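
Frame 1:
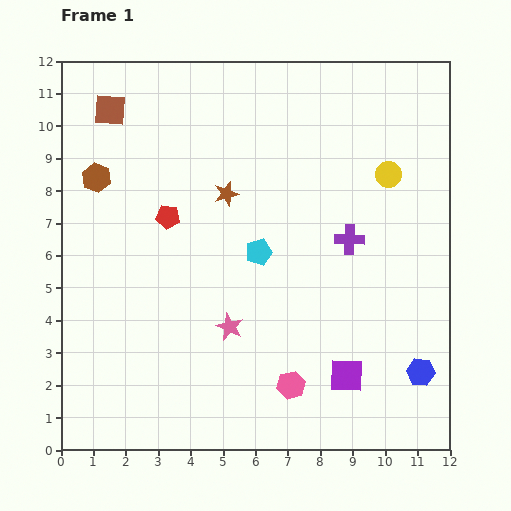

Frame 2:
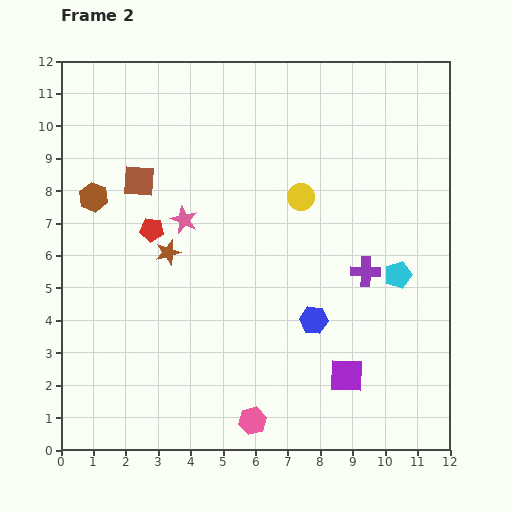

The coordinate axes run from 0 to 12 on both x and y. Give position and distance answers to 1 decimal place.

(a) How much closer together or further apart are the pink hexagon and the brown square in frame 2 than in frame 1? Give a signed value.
-2.0

Distance in frame 1: 10.2. Distance in frame 2: 8.2.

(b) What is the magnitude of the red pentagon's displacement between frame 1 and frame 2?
0.6

The red pentagon moved from (3.3, 7.2) to (2.8, 6.8), a distance of √(0.5² + 0.4²) ≈ 0.6.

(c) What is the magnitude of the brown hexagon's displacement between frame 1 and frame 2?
0.6

The brown hexagon moved from (1.1, 8.4) to (1.0, 7.8), a distance of √(0.1² + 0.6²) ≈ 0.6.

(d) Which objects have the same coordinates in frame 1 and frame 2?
the purple square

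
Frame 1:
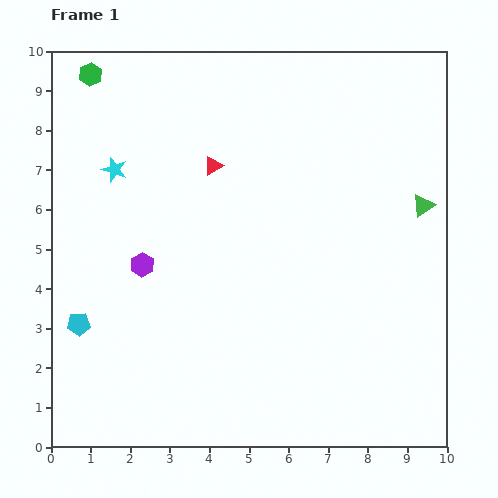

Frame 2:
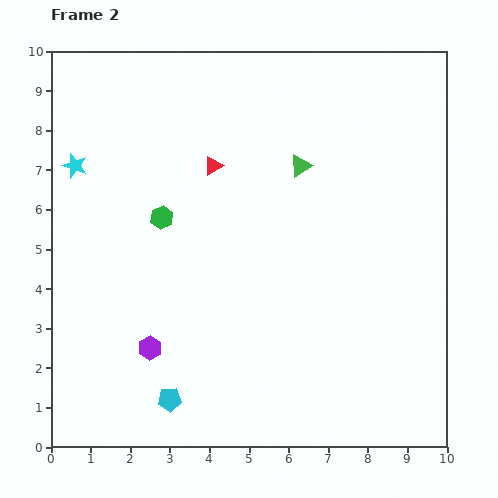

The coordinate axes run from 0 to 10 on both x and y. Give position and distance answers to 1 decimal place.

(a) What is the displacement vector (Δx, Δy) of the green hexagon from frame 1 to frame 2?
(1.8, -3.6)

The green hexagon was at (1.0, 9.4) in frame 1 and (2.8, 5.8) in frame 2.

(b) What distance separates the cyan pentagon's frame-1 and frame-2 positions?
3.0

The cyan pentagon moved from (0.7, 3.1) to (3.0, 1.2), a distance of √(2.3² + 1.9²) ≈ 3.0.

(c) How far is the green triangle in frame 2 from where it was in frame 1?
3.3

The green triangle moved from (9.4, 6.1) to (6.3, 7.1), a distance of √(3.1² + 1.0²) ≈ 3.3.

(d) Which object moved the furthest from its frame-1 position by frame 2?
the green hexagon

(moved 4.0; next 3.3)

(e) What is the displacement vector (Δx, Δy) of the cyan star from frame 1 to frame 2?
(-1.0, 0.1)

The cyan star was at (1.6, 7.0) in frame 1 and (0.6, 7.1) in frame 2.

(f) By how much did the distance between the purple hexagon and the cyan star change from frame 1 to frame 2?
+2.5

Distance in frame 1: 2.5. Distance in frame 2: 5.0.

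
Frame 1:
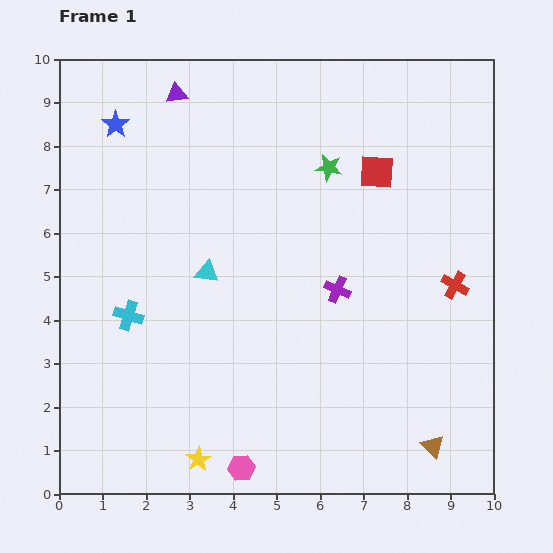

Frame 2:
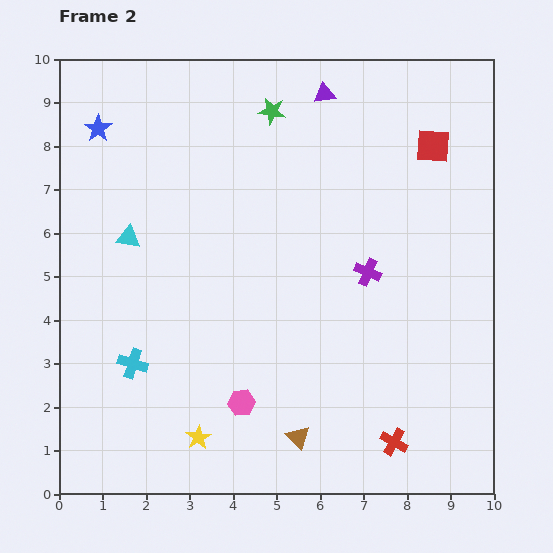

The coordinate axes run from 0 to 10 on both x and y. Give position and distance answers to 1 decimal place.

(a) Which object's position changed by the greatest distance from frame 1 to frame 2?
the red cross

(moved 3.9; next 3.4)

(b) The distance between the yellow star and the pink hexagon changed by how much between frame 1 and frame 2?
+0.3

Distance in frame 1: 1.0. Distance in frame 2: 1.3.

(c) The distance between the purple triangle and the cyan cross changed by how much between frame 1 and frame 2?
+2.4

Distance in frame 1: 5.2. Distance in frame 2: 7.6.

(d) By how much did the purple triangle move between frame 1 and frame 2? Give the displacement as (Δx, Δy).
(3.4, 0.0)

The purple triangle was at (2.7, 9.2) in frame 1 and (6.1, 9.2) in frame 2.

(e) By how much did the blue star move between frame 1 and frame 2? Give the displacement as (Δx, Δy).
(-0.4, -0.1)

The blue star was at (1.3, 8.5) in frame 1 and (0.9, 8.4) in frame 2.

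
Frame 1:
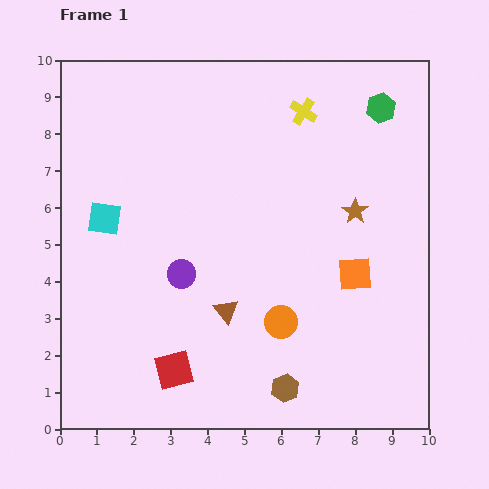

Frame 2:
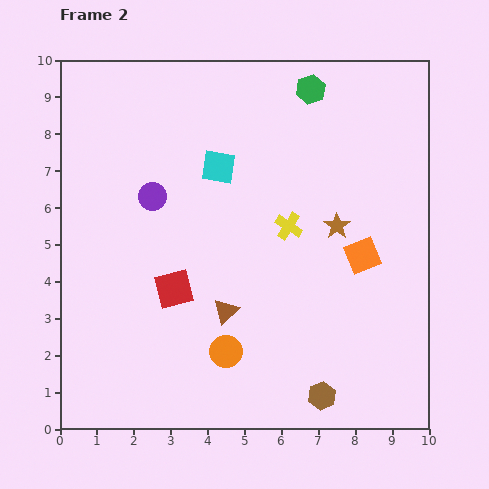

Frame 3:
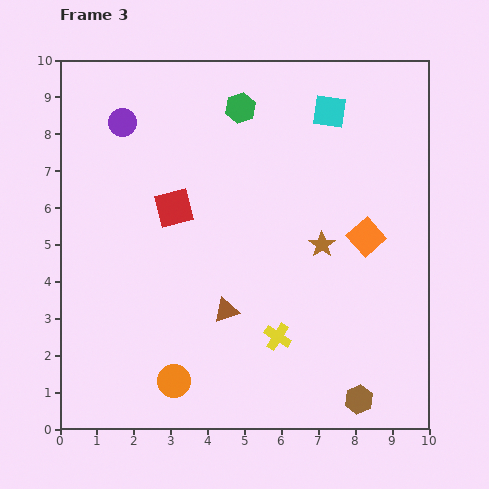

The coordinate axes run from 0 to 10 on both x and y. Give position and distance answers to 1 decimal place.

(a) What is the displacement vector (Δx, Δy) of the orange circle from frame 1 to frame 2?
(-1.5, -0.8)

The orange circle was at (6.0, 2.9) in frame 1 and (4.5, 2.1) in frame 2.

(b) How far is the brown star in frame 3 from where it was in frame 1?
1.3

The brown star moved from (8.0, 5.9) to (7.1, 5.0), a distance of √(0.9² + 0.9²) ≈ 1.3.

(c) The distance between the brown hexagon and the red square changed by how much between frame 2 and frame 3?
+2.3

Distance in frame 2: 4.9. Distance in frame 3: 7.2.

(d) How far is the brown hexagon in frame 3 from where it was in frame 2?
1.0

The brown hexagon moved from (7.1, 0.9) to (8.1, 0.8), a distance of √(1.0² + 0.1²) ≈ 1.0.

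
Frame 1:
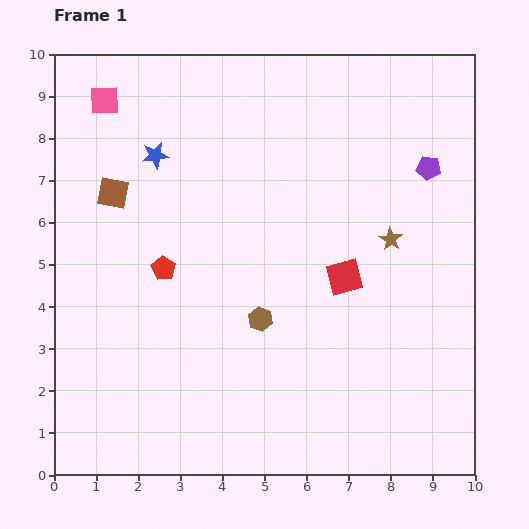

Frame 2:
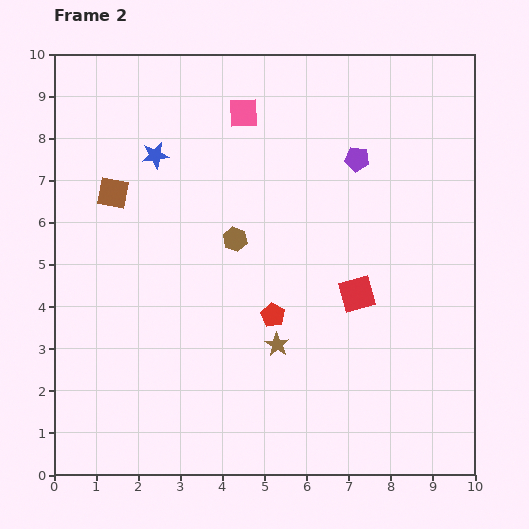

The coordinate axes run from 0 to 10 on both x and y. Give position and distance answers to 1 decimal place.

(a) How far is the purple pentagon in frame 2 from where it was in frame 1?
1.7

The purple pentagon moved from (8.9, 7.3) to (7.2, 7.5), a distance of √(1.7² + 0.2²) ≈ 1.7.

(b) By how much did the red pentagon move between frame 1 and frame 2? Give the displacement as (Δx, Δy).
(2.6, -1.1)

The red pentagon was at (2.6, 4.9) in frame 1 and (5.2, 3.8) in frame 2.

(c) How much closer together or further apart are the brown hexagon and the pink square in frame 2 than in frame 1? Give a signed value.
-3.4

Distance in frame 1: 6.4. Distance in frame 2: 3.0.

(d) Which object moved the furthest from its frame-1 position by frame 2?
the brown star

(moved 3.7; next 3.3)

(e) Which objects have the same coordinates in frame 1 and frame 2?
the blue star, the brown square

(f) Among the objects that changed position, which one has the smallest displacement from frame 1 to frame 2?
the red square

(moved 0.5)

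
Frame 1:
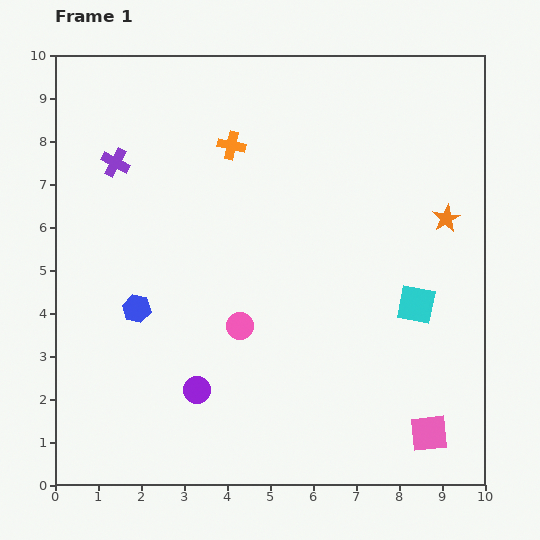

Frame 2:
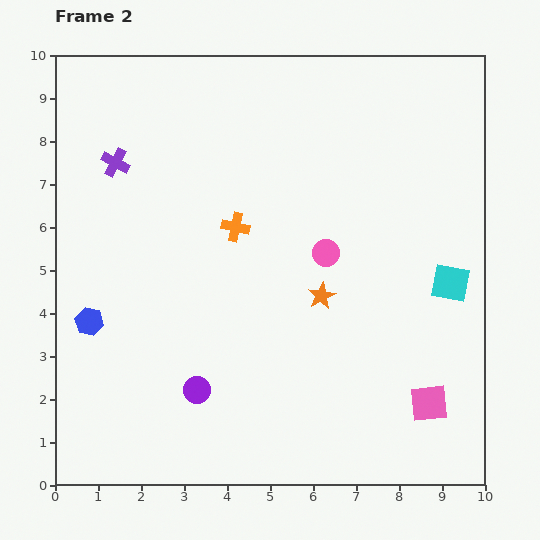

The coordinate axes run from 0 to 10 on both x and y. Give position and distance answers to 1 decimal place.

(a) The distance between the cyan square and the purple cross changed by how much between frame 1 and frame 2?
+0.6

Distance in frame 1: 7.7. Distance in frame 2: 8.3.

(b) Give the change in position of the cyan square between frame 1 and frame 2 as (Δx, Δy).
(0.8, 0.5)

The cyan square was at (8.4, 4.2) in frame 1 and (9.2, 4.7) in frame 2.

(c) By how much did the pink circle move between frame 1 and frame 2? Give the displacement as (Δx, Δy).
(2.0, 1.7)

The pink circle was at (4.3, 3.7) in frame 1 and (6.3, 5.4) in frame 2.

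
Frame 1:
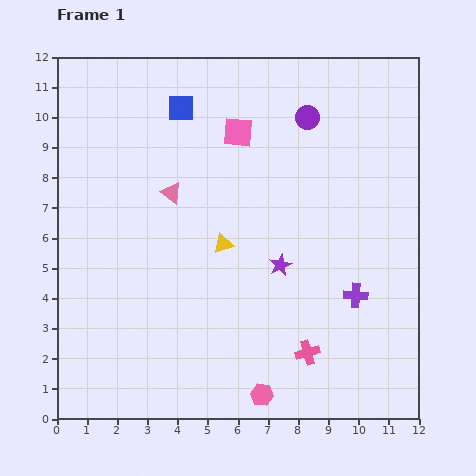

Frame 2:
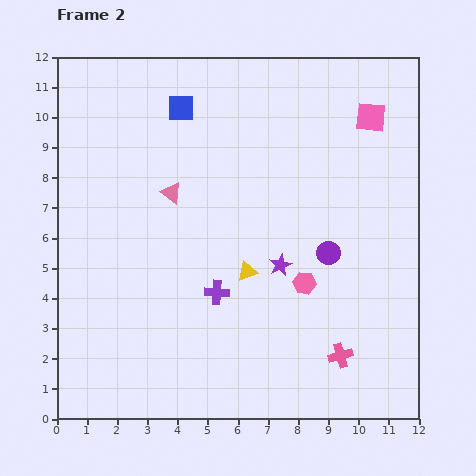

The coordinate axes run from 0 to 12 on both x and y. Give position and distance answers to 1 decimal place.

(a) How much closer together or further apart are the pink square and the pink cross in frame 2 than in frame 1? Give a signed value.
+0.3

Distance in frame 1: 7.7. Distance in frame 2: 8.0.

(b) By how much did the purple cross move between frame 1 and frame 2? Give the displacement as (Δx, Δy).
(-4.6, 0.1)

The purple cross was at (9.9, 4.1) in frame 1 and (5.3, 4.2) in frame 2.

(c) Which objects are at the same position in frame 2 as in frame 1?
the purple star, the blue square, the pink triangle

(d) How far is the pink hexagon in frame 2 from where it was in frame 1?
4.0

The pink hexagon moved from (6.8, 0.8) to (8.2, 4.5), a distance of √(1.4² + 3.7²) ≈ 4.0.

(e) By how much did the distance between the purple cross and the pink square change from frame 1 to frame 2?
+1.0

Distance in frame 1: 6.7. Distance in frame 2: 7.7.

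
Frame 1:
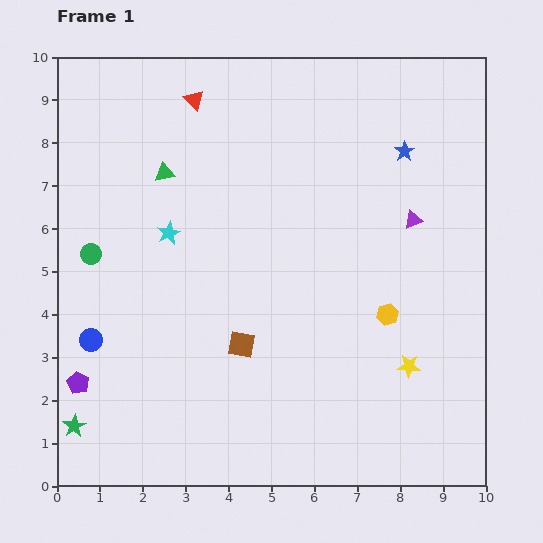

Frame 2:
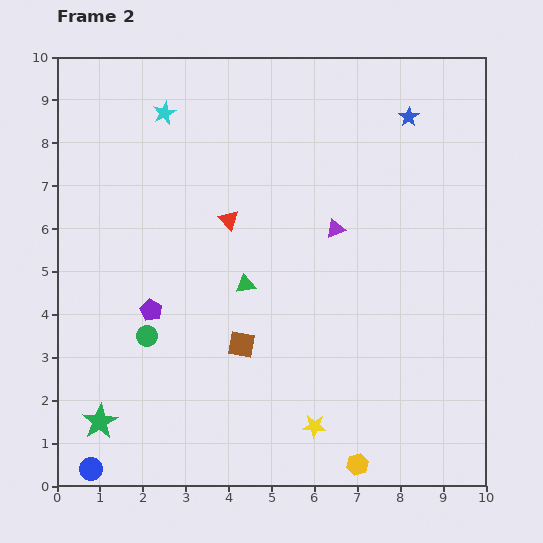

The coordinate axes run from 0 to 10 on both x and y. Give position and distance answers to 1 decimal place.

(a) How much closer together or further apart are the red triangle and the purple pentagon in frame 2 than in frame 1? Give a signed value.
-4.3

Distance in frame 1: 7.1. Distance in frame 2: 2.8.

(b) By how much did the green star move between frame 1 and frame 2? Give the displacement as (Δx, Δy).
(0.6, 0.1)

The green star was at (0.4, 1.4) in frame 1 and (1.0, 1.5) in frame 2.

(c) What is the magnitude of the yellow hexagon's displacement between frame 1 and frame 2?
3.6

The yellow hexagon moved from (7.7, 4.0) to (7.0, 0.5), a distance of √(0.7² + 3.5²) ≈ 3.6.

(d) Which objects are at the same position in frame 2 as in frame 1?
the brown square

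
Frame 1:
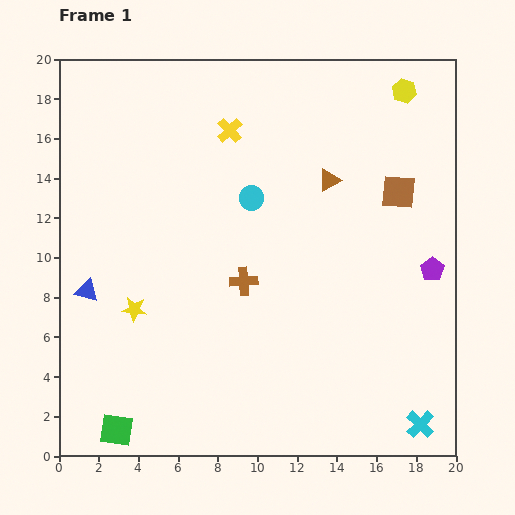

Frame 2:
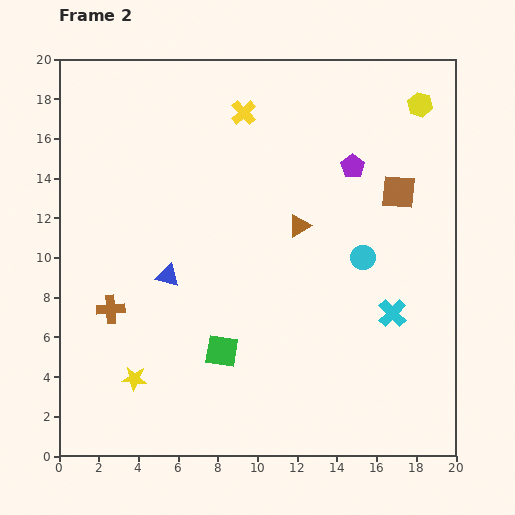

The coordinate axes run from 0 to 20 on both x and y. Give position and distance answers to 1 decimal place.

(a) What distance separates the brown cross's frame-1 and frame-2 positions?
6.8

The brown cross moved from (9.3, 8.8) to (2.6, 7.4), a distance of √(6.7² + 1.4²) ≈ 6.8.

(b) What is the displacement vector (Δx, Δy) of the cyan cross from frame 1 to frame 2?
(-1.4, 5.6)

The cyan cross was at (18.2, 1.6) in frame 1 and (16.8, 7.2) in frame 2.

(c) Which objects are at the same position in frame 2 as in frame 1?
the brown square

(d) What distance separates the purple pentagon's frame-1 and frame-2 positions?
6.6

The purple pentagon moved from (18.8, 9.4) to (14.8, 14.6), a distance of √(4.0² + 5.2²) ≈ 6.6.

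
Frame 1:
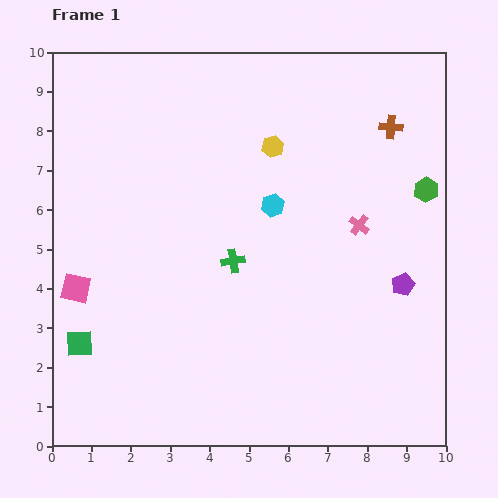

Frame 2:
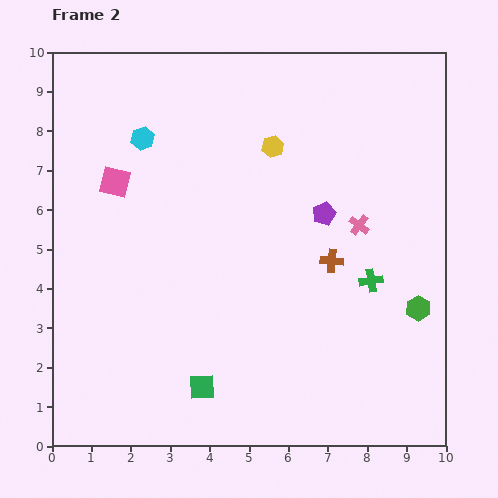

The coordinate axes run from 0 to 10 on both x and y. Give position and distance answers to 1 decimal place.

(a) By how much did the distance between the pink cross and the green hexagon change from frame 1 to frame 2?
+0.7

Distance in frame 1: 1.9. Distance in frame 2: 2.6.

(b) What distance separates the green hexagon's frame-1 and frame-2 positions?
3.0

The green hexagon moved from (9.5, 6.5) to (9.3, 3.5), a distance of √(0.2² + 3.0²) ≈ 3.0.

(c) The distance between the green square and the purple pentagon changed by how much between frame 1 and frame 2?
-2.9

Distance in frame 1: 8.3. Distance in frame 2: 5.4.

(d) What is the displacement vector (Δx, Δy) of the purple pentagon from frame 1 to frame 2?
(-2.0, 1.8)

The purple pentagon was at (8.9, 4.1) in frame 1 and (6.9, 5.9) in frame 2.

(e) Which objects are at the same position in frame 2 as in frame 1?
the pink cross, the yellow hexagon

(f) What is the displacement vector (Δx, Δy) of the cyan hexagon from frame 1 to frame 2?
(-3.3, 1.7)

The cyan hexagon was at (5.6, 6.1) in frame 1 and (2.3, 7.8) in frame 2.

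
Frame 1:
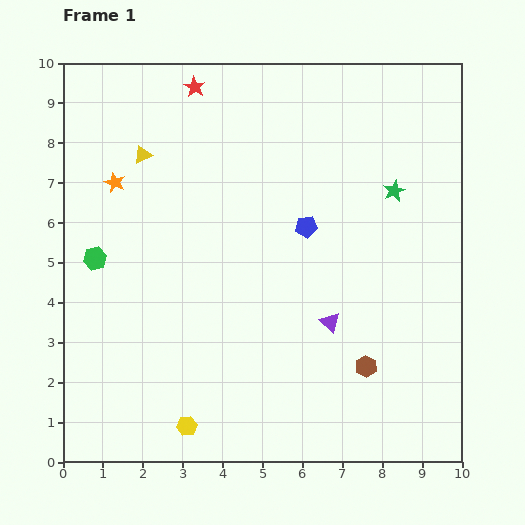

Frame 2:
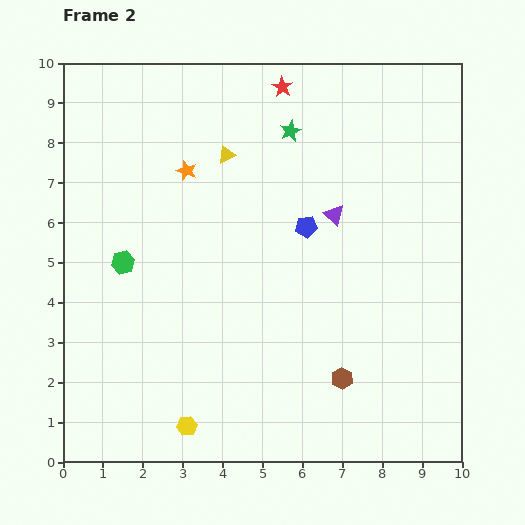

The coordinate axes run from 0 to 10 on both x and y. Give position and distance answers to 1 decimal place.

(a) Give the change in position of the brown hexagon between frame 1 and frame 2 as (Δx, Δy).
(-0.6, -0.3)

The brown hexagon was at (7.6, 2.4) in frame 1 and (7.0, 2.1) in frame 2.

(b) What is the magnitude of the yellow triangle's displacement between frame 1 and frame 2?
2.1

The yellow triangle moved from (2.0, 7.7) to (4.1, 7.7), a distance of √(2.1² + 0.0²) ≈ 2.1.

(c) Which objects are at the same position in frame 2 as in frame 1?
the yellow hexagon, the blue pentagon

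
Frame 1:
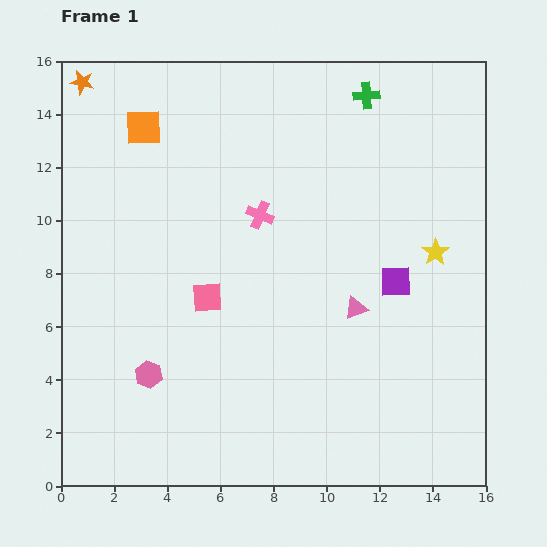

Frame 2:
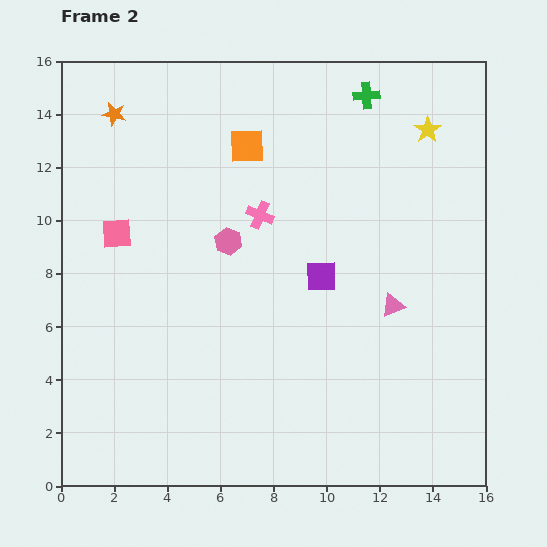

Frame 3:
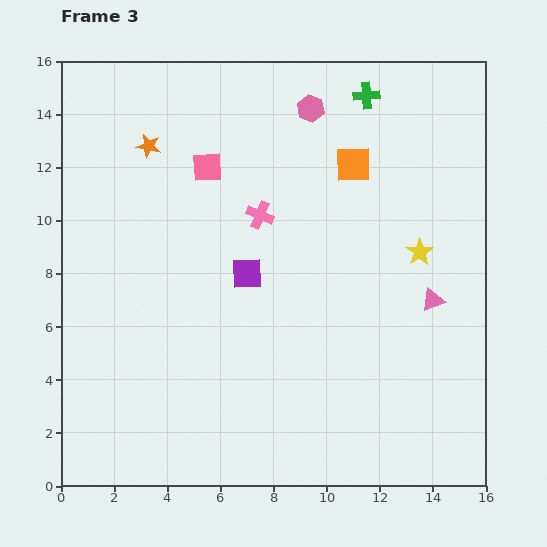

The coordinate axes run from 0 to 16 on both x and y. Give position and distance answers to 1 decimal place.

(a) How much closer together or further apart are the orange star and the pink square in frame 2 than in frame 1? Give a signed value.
-4.9

Distance in frame 1: 9.4. Distance in frame 2: 4.5.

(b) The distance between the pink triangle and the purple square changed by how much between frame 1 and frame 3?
+5.3

Distance in frame 1: 1.8. Distance in frame 3: 7.1.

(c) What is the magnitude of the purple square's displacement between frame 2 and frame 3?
2.8

The purple square moved from (9.8, 7.9) to (7.0, 8.0), a distance of √(2.8² + 0.1²) ≈ 2.8.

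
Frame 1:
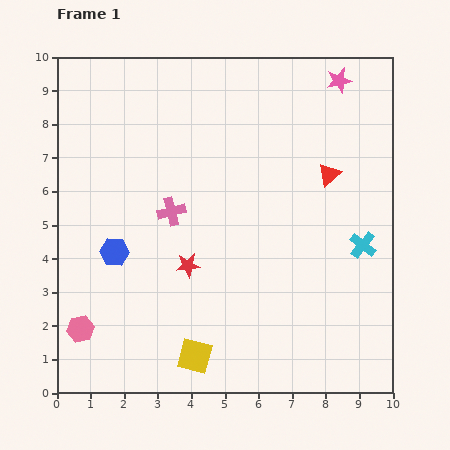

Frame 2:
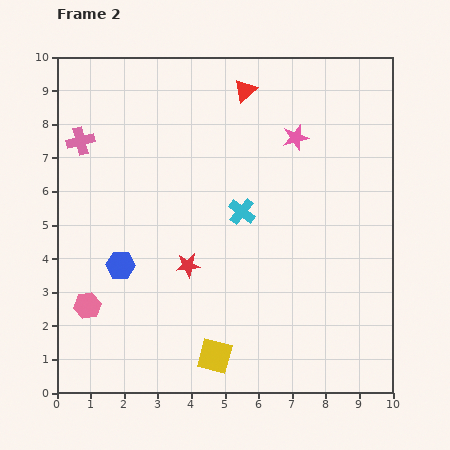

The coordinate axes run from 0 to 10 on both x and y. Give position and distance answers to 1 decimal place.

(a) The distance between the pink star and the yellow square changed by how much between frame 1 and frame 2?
-2.4

Distance in frame 1: 9.3. Distance in frame 2: 6.9.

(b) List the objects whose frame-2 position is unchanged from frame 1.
the red star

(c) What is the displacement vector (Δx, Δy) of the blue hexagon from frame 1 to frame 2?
(0.2, -0.4)

The blue hexagon was at (1.7, 4.2) in frame 1 and (1.9, 3.8) in frame 2.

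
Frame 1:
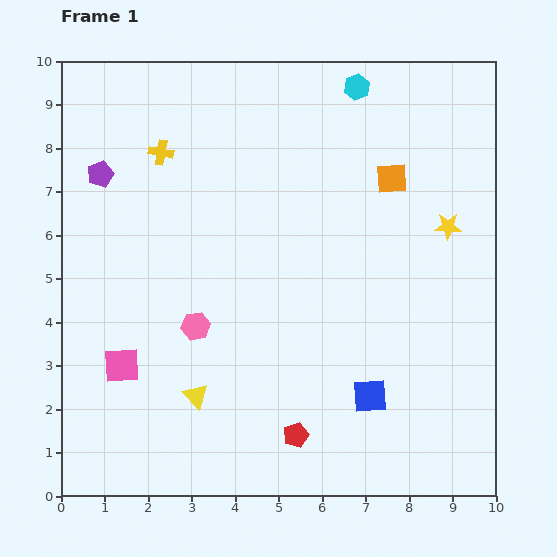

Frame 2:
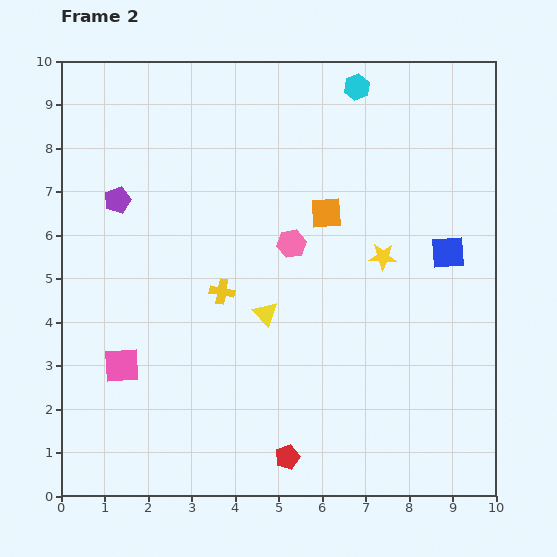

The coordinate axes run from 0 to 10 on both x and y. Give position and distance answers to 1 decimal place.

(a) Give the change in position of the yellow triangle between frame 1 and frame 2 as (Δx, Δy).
(1.6, 1.9)

The yellow triangle was at (3.1, 2.3) in frame 1 and (4.7, 4.2) in frame 2.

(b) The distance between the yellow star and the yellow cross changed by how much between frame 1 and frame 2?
-3.0

Distance in frame 1: 6.8. Distance in frame 2: 3.8.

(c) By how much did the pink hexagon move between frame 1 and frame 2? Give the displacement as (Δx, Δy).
(2.2, 1.9)

The pink hexagon was at (3.1, 3.9) in frame 1 and (5.3, 5.8) in frame 2.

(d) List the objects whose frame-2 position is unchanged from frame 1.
the cyan hexagon, the pink square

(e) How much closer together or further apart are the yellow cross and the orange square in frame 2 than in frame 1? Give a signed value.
-2.3

Distance in frame 1: 5.3. Distance in frame 2: 3.0.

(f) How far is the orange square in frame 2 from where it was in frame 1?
1.7

The orange square moved from (7.6, 7.3) to (6.1, 6.5), a distance of √(1.5² + 0.8²) ≈ 1.7.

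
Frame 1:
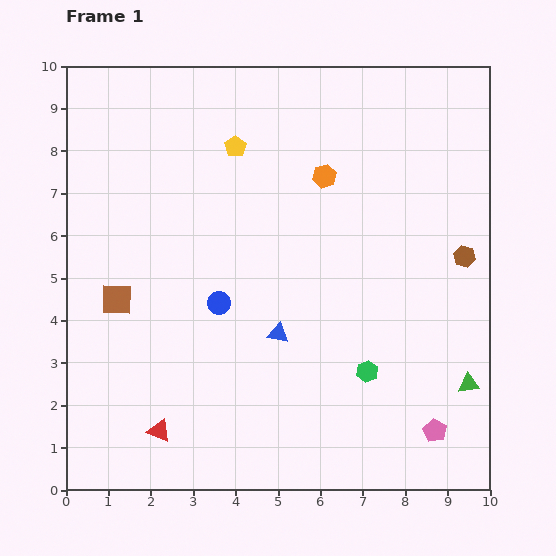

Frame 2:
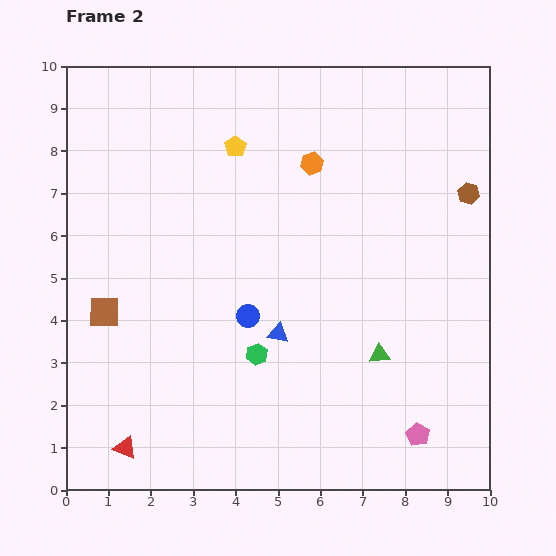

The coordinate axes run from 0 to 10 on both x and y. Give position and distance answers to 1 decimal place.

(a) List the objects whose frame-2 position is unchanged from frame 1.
the blue triangle, the yellow pentagon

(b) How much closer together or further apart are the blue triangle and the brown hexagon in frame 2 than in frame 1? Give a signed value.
+0.8

Distance in frame 1: 4.8. Distance in frame 2: 5.6.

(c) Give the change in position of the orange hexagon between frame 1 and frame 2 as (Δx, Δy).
(-0.3, 0.3)

The orange hexagon was at (6.1, 7.4) in frame 1 and (5.8, 7.7) in frame 2.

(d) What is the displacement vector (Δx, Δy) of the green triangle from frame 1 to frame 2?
(-2.1, 0.7)

The green triangle was at (9.5, 2.5) in frame 1 and (7.4, 3.2) in frame 2.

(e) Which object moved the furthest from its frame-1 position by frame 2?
the green hexagon

(moved 2.6; next 2.2)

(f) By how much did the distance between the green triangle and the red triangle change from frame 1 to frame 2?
-1.0

Distance in frame 1: 7.4. Distance in frame 2: 6.4.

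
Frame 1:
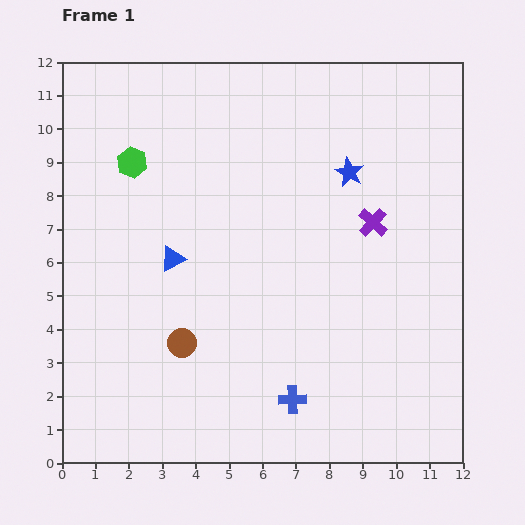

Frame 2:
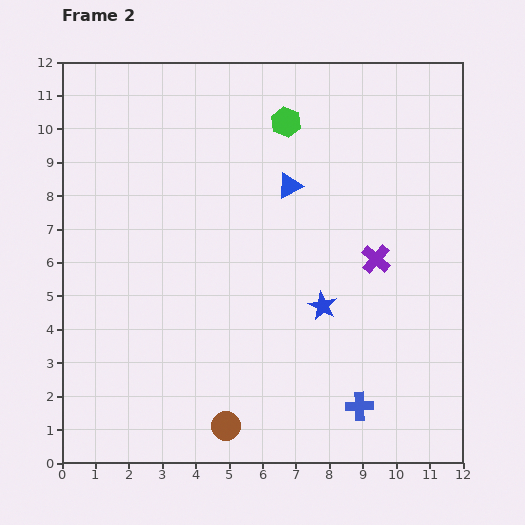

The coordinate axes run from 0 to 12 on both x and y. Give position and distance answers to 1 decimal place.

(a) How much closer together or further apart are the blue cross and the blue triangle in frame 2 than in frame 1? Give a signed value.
+1.4

Distance in frame 1: 5.5. Distance in frame 2: 6.9.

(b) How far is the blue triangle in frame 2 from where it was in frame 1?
4.1

The blue triangle moved from (3.3, 6.1) to (6.8, 8.3), a distance of √(3.5² + 2.2²) ≈ 4.1.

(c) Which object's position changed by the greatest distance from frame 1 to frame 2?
the green hexagon

(moved 4.8; next 4.1)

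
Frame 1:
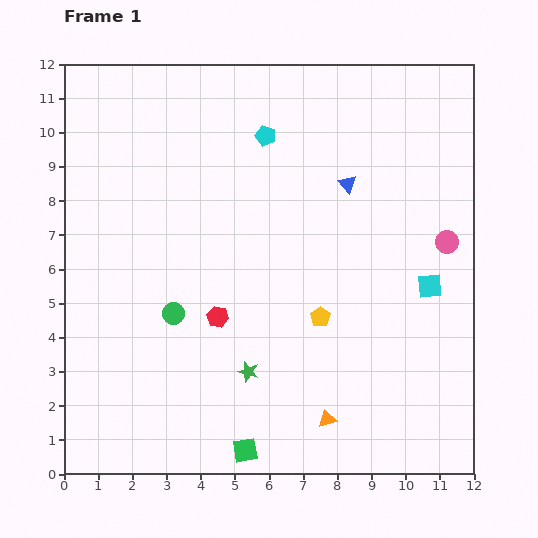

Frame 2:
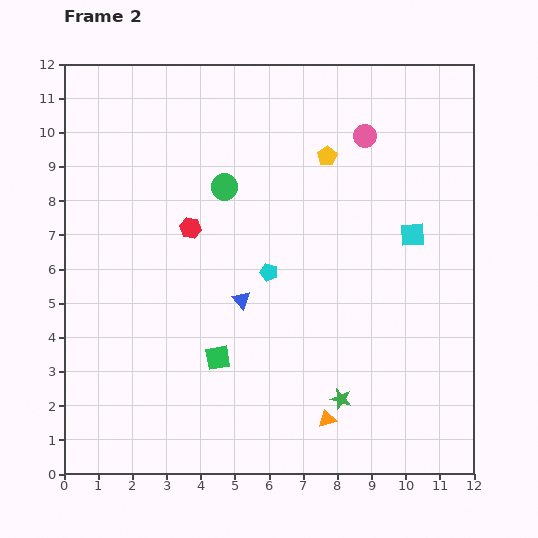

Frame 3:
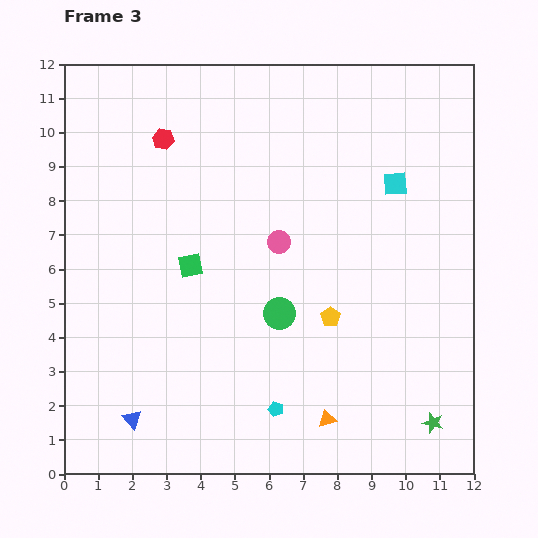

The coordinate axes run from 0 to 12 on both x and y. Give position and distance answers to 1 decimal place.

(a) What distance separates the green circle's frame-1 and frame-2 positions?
4.0

The green circle moved from (3.2, 4.7) to (4.7, 8.4), a distance of √(1.5² + 3.7²) ≈ 4.0.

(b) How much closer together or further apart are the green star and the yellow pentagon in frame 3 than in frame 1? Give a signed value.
+1.7

Distance in frame 1: 2.6. Distance in frame 3: 4.3.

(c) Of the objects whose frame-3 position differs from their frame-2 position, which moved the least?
the cyan square

(moved 1.6)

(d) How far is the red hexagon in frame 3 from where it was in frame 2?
2.7

The red hexagon moved from (3.7, 7.2) to (2.9, 9.8), a distance of √(0.8² + 2.6²) ≈ 2.7.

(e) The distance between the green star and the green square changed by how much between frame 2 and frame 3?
+4.7

Distance in frame 2: 3.8. Distance in frame 3: 8.5.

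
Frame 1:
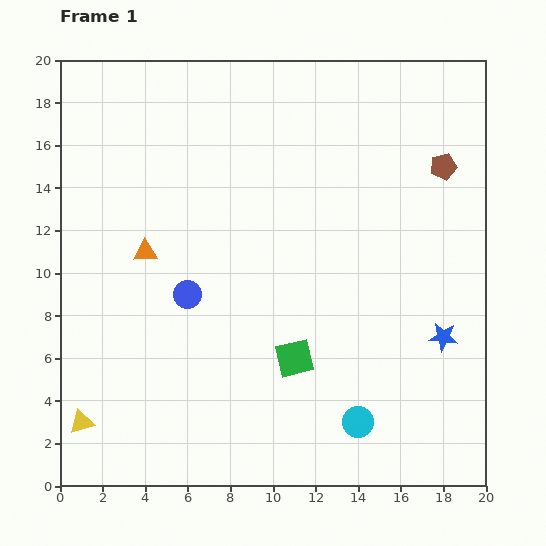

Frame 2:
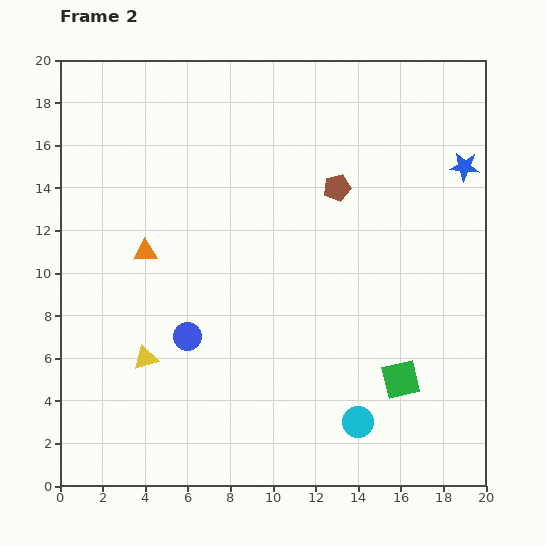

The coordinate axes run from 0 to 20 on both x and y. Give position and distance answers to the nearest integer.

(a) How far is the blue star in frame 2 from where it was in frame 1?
8

The blue star moved from (18, 7) to (19, 15), a distance of √(1² + 8²) ≈ 8.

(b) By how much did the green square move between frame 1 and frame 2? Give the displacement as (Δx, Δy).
(5, -1)

The green square was at (11, 6) in frame 1 and (16, 5) in frame 2.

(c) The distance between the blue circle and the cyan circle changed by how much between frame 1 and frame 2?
-1

Distance in frame 1: 10. Distance in frame 2: 9.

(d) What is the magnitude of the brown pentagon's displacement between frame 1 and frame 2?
5

The brown pentagon moved from (18, 15) to (13, 14), a distance of √(5² + 1²) ≈ 5.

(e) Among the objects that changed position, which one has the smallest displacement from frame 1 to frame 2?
the blue circle

(moved 2)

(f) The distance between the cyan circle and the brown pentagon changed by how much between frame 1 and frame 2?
-2

Distance in frame 1: 13. Distance in frame 2: 11.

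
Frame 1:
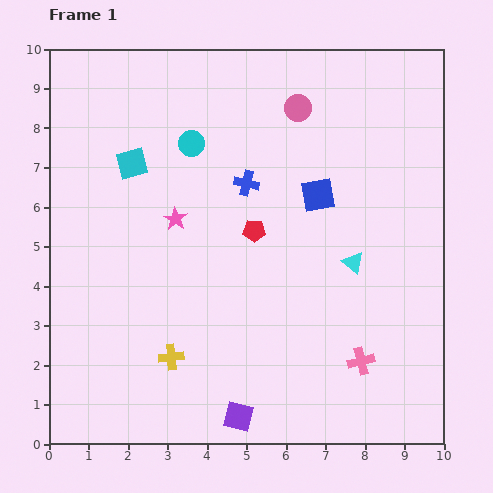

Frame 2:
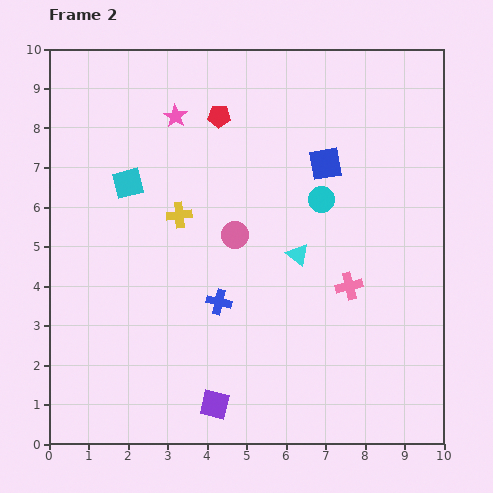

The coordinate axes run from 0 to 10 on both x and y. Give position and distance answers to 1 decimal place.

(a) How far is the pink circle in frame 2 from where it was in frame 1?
3.6

The pink circle moved from (6.3, 8.5) to (4.7, 5.3), a distance of √(1.6² + 3.2²) ≈ 3.6.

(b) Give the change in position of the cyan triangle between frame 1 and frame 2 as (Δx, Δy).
(-1.4, 0.2)

The cyan triangle was at (7.7, 4.6) in frame 1 and (6.3, 4.8) in frame 2.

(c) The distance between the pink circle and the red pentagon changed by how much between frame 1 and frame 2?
-0.3

Distance in frame 1: 3.3. Distance in frame 2: 3.0.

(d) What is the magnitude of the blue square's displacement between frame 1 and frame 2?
0.8

The blue square moved from (6.8, 6.3) to (7.0, 7.1), a distance of √(0.2² + 0.8²) ≈ 0.8.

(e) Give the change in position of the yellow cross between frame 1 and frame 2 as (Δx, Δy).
(0.2, 3.6)

The yellow cross was at (3.1, 2.2) in frame 1 and (3.3, 5.8) in frame 2.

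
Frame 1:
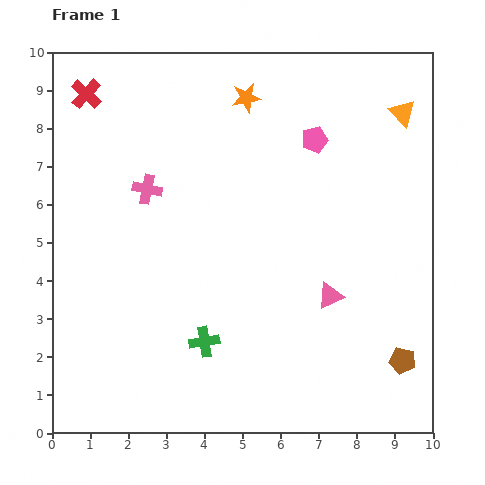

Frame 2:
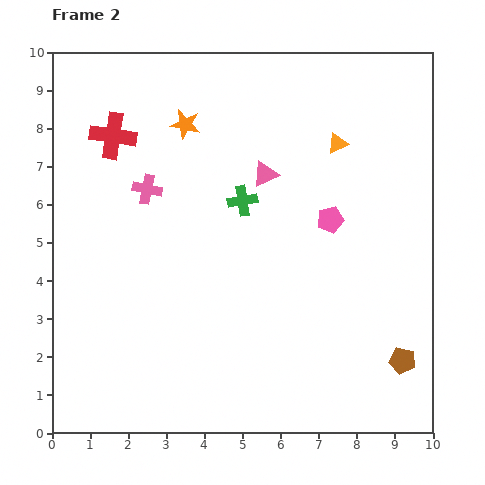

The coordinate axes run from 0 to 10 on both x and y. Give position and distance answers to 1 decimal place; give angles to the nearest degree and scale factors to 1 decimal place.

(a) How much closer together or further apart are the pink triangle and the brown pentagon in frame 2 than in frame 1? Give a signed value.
+3.6

Distance in frame 1: 2.5. Distance in frame 2: 6.1.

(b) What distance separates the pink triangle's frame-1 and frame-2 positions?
3.6

The pink triangle moved from (7.3, 3.6) to (5.6, 6.8), a distance of √(1.7² + 3.2²) ≈ 3.6.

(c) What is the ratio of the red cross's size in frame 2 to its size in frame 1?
1.5×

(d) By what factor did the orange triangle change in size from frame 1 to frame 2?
0.7×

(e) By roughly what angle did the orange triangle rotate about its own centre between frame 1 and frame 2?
50° clockwise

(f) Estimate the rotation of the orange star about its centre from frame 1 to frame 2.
21° clockwise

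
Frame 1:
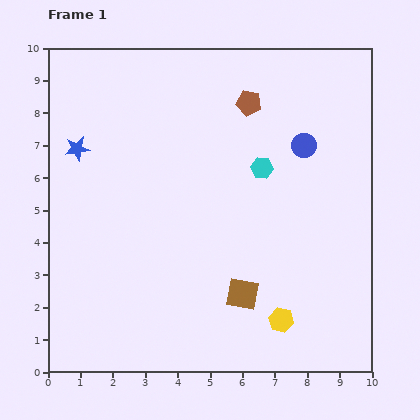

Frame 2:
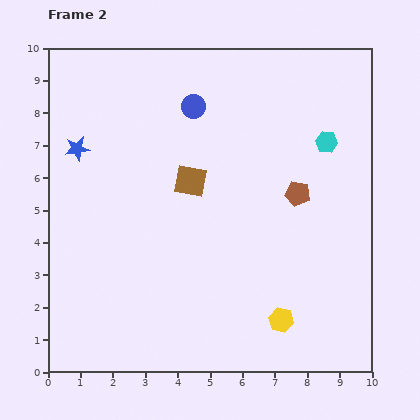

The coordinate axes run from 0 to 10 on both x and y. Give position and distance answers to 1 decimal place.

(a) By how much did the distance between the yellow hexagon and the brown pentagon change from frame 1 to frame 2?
-2.9

Distance in frame 1: 6.8. Distance in frame 2: 3.9.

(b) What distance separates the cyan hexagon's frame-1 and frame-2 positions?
2.2

The cyan hexagon moved from (6.6, 6.3) to (8.6, 7.1), a distance of √(2.0² + 0.8²) ≈ 2.2.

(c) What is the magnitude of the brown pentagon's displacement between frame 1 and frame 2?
3.2

The brown pentagon moved from (6.2, 8.3) to (7.7, 5.5), a distance of √(1.5² + 2.8²) ≈ 3.2.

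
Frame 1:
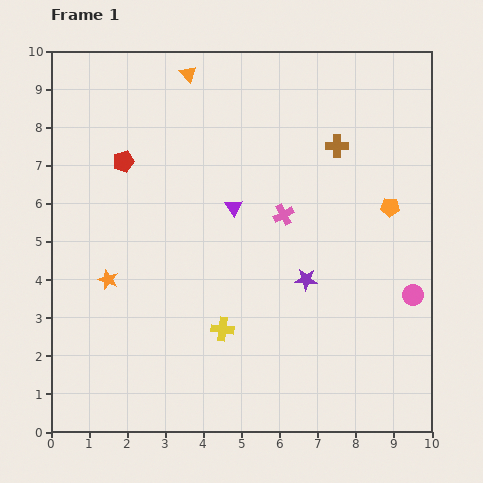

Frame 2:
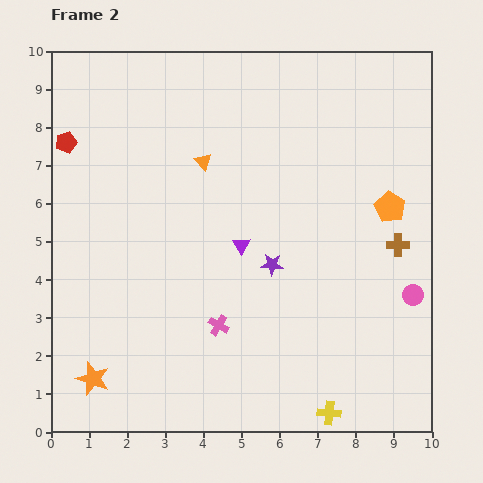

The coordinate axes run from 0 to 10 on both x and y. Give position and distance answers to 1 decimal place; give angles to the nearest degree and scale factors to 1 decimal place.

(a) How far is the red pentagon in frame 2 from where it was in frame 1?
1.6

The red pentagon moved from (1.9, 7.1) to (0.4, 7.6), a distance of √(1.5² + 0.5²) ≈ 1.6.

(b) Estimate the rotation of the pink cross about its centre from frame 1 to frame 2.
32° counter-clockwise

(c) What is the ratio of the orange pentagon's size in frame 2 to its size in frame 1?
1.6×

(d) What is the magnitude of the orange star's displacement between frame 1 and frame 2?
2.6

The orange star moved from (1.5, 4.0) to (1.1, 1.4), a distance of √(0.4² + 2.6²) ≈ 2.6.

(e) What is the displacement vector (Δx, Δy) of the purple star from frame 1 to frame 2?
(-0.9, 0.4)

The purple star was at (6.7, 4.0) in frame 1 and (5.8, 4.4) in frame 2.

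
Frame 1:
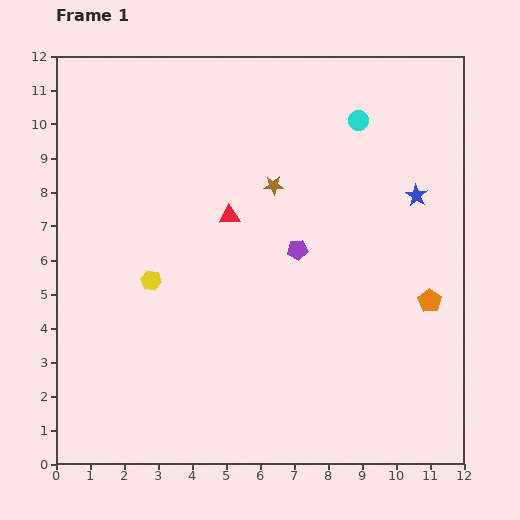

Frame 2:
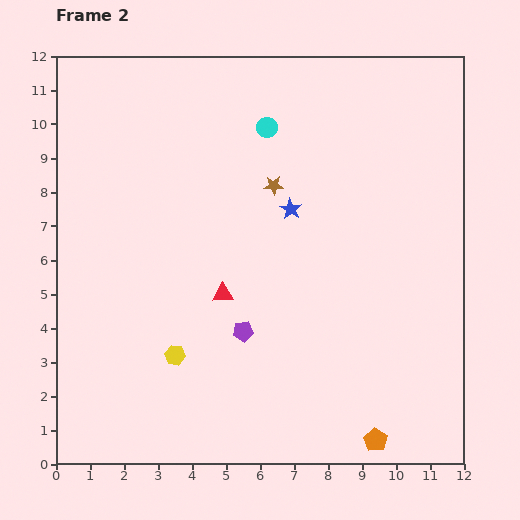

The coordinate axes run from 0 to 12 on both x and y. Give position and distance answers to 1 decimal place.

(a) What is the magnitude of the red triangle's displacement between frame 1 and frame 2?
2.3

The red triangle moved from (5.1, 7.3) to (4.9, 5.0), a distance of √(0.2² + 2.3²) ≈ 2.3.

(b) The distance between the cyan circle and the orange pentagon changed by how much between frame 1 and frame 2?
+4.0

Distance in frame 1: 5.7. Distance in frame 2: 9.7.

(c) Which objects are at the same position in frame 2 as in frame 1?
the brown star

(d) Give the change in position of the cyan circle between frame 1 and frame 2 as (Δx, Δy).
(-2.7, -0.2)

The cyan circle was at (8.9, 10.1) in frame 1 and (6.2, 9.9) in frame 2.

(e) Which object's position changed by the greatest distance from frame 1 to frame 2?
the orange pentagon

(moved 4.4; next 3.7)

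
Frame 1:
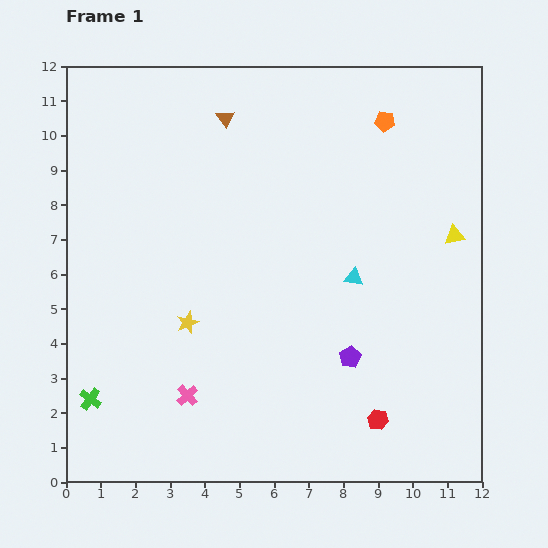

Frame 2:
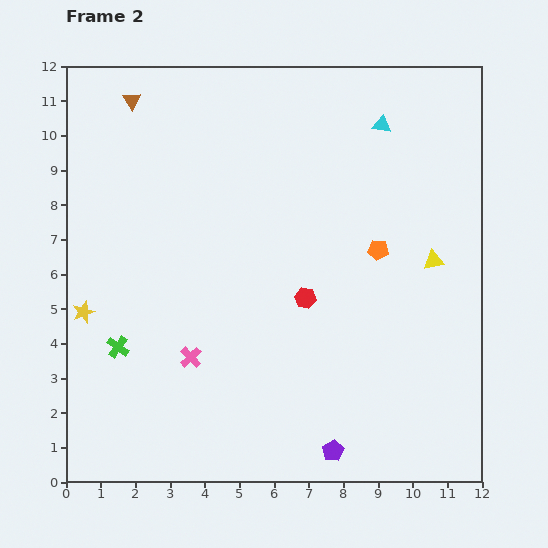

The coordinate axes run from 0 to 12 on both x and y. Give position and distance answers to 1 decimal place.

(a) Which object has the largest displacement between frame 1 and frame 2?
the cyan triangle

(moved 4.5; next 4.1)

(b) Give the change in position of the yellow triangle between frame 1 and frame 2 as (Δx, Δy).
(-0.6, -0.7)

The yellow triangle was at (11.2, 7.1) in frame 1 and (10.6, 6.4) in frame 2.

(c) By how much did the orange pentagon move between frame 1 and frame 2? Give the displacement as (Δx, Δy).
(-0.2, -3.7)

The orange pentagon was at (9.2, 10.4) in frame 1 and (9.0, 6.7) in frame 2.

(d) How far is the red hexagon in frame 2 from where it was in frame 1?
4.1

The red hexagon moved from (9.0, 1.8) to (6.9, 5.3), a distance of √(2.1² + 3.5²) ≈ 4.1.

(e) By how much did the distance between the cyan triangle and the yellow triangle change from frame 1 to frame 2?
+1.1

Distance in frame 1: 3.1. Distance in frame 2: 4.2.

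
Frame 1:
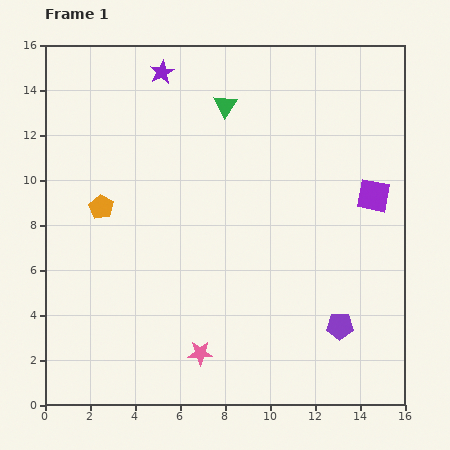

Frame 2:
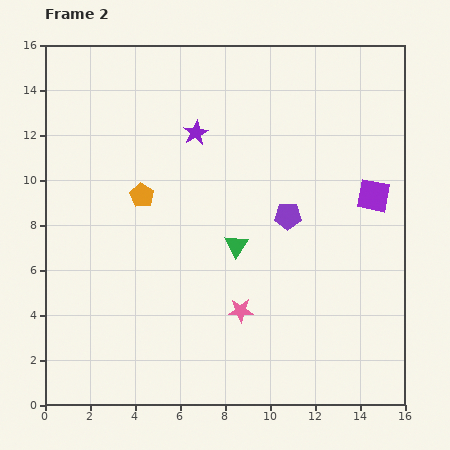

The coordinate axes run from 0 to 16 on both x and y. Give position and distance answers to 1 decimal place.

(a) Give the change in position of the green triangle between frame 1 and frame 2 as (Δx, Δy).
(0.5, -6.2)

The green triangle was at (8.0, 13.3) in frame 1 and (8.5, 7.1) in frame 2.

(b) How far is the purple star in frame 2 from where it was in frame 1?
3.1

The purple star moved from (5.2, 14.8) to (6.7, 12.1), a distance of √(1.5² + 2.7²) ≈ 3.1.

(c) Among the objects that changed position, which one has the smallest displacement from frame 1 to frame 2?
the orange pentagon

(moved 1.9)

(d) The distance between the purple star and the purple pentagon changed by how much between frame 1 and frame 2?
-8.3

Distance in frame 1: 13.8. Distance in frame 2: 5.5.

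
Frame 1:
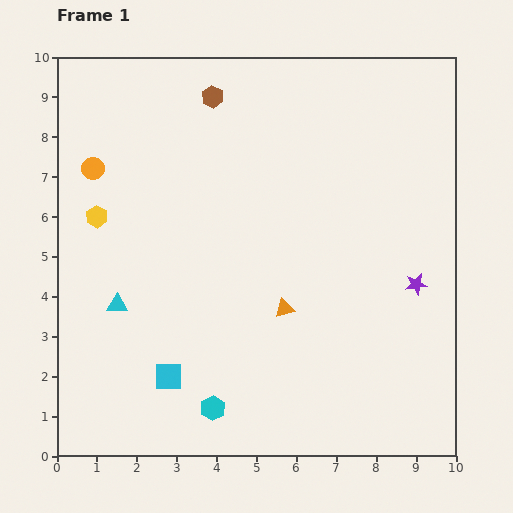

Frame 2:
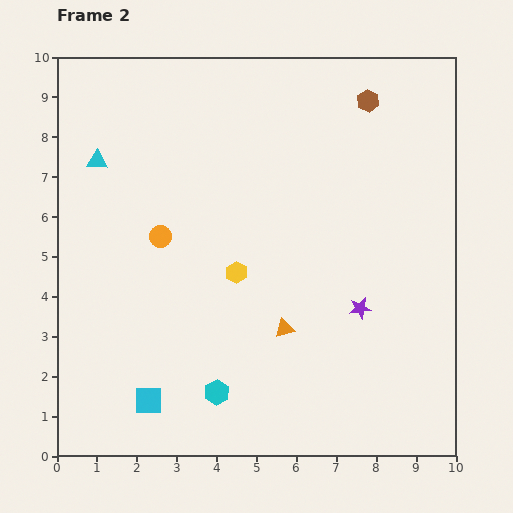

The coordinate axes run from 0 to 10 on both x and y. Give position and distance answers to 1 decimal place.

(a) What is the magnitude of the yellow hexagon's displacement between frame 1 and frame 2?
3.8

The yellow hexagon moved from (1.0, 6.0) to (4.5, 4.6), a distance of √(3.5² + 1.4²) ≈ 3.8.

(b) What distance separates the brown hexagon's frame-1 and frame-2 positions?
3.9

The brown hexagon moved from (3.9, 9.0) to (7.8, 8.9), a distance of √(3.9² + 0.1²) ≈ 3.9.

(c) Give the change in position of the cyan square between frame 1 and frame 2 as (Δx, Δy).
(-0.5, -0.6)

The cyan square was at (2.8, 2.0) in frame 1 and (2.3, 1.4) in frame 2.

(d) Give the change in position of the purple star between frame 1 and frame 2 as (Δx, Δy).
(-1.4, -0.6)

The purple star was at (9.0, 4.3) in frame 1 and (7.6, 3.7) in frame 2.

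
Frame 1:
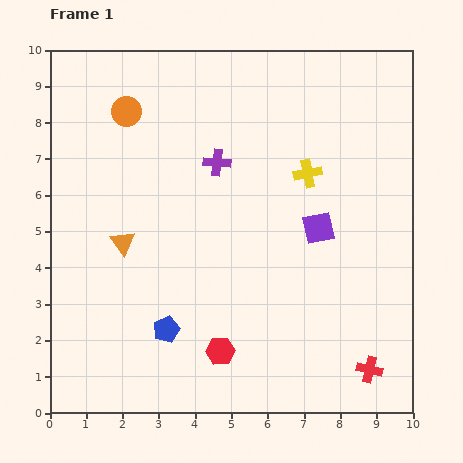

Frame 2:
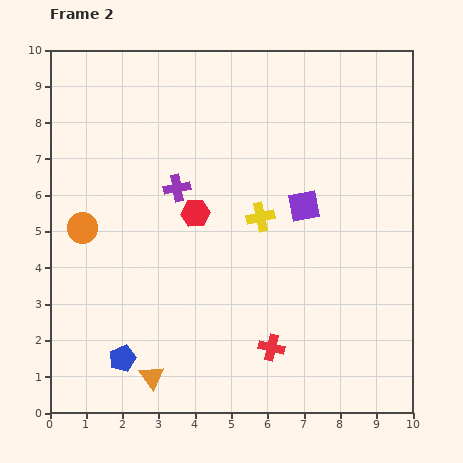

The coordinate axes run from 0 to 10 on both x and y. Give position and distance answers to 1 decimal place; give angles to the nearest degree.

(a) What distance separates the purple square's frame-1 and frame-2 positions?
0.7

The purple square moved from (7.4, 5.1) to (7.0, 5.7), a distance of √(0.4² + 0.6²) ≈ 0.7.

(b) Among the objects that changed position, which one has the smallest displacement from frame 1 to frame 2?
the purple square

(moved 0.7)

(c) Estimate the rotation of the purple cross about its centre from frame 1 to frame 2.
15° counter-clockwise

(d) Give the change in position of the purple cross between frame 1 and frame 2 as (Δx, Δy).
(-1.1, -0.7)

The purple cross was at (4.6, 6.9) in frame 1 and (3.5, 6.2) in frame 2.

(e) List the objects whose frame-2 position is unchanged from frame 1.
none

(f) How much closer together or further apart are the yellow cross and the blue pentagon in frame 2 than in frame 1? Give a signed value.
-0.4

Distance in frame 1: 5.8. Distance in frame 2: 5.4.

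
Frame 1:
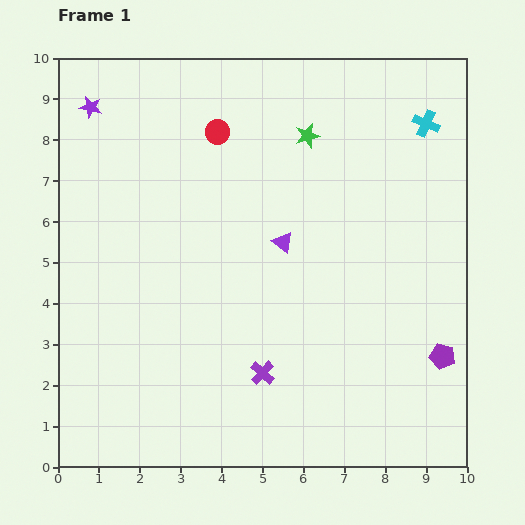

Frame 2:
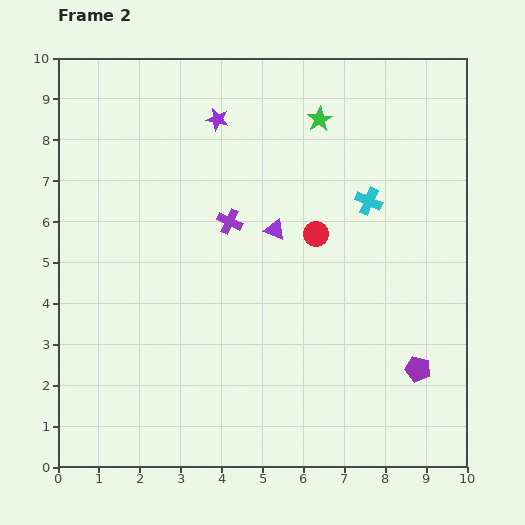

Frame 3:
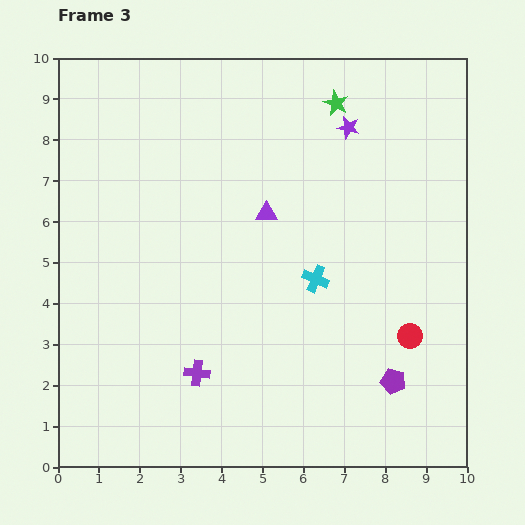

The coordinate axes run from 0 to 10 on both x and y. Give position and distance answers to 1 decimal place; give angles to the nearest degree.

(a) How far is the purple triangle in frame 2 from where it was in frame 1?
0.4

The purple triangle moved from (5.5, 5.5) to (5.3, 5.8), a distance of √(0.2² + 0.3²) ≈ 0.4.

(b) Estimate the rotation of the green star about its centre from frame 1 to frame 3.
30° counter-clockwise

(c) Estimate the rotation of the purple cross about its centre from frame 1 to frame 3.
35° counter-clockwise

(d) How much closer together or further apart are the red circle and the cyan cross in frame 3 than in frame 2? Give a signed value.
+1.2

Distance in frame 2: 1.5. Distance in frame 3: 2.7.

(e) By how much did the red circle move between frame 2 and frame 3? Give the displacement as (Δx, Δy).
(2.3, -2.5)

The red circle was at (6.3, 5.7) in frame 2 and (8.6, 3.2) in frame 3.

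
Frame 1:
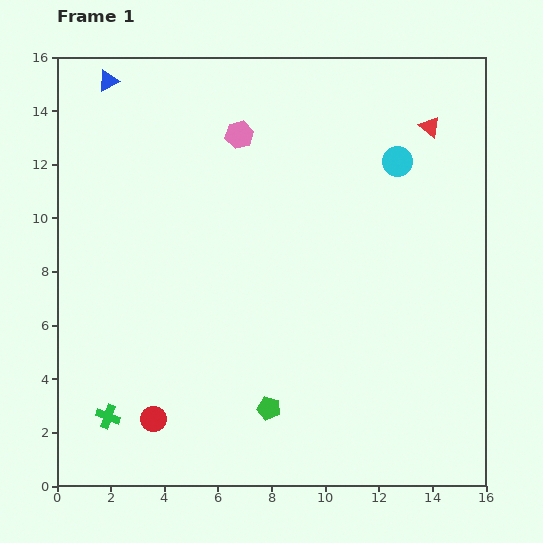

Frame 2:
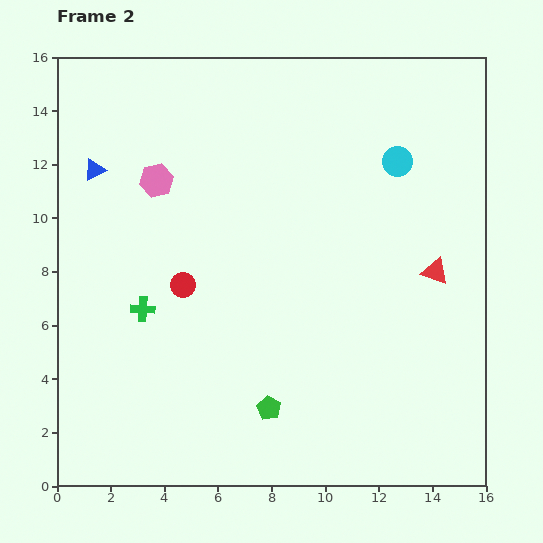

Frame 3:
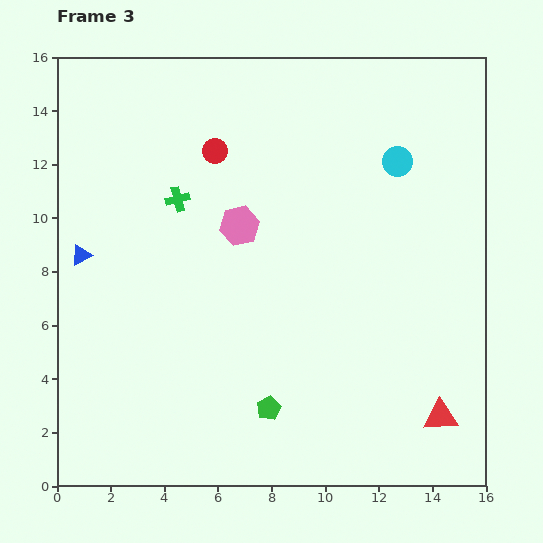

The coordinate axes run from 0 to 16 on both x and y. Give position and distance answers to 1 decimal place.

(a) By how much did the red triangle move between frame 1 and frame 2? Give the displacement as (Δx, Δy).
(0.2, -5.4)

The red triangle was at (13.9, 13.4) in frame 1 and (14.1, 8.0) in frame 2.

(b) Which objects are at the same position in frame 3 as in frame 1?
the green pentagon, the cyan circle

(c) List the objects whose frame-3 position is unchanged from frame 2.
the green pentagon, the cyan circle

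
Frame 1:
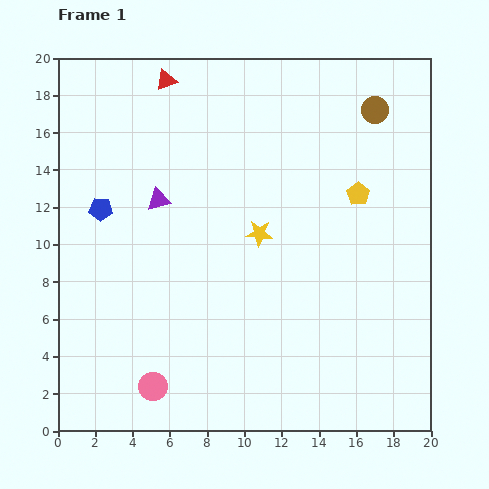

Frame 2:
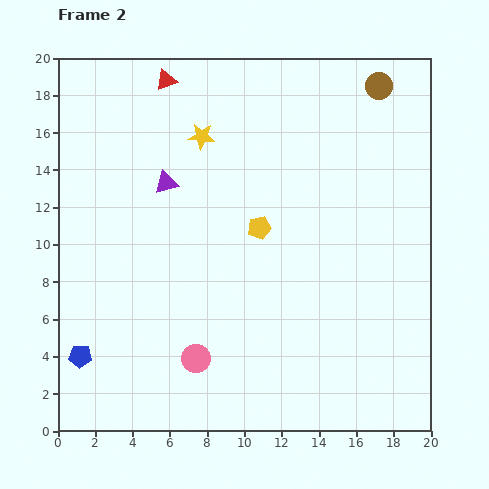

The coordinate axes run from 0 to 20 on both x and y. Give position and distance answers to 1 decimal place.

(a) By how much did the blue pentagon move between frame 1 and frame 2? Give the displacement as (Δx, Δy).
(-1.1, -7.9)

The blue pentagon was at (2.3, 11.9) in frame 1 and (1.2, 4.0) in frame 2.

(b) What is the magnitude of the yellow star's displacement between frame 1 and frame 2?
6.1

The yellow star moved from (10.8, 10.6) to (7.7, 15.8), a distance of √(3.1² + 5.2²) ≈ 6.1.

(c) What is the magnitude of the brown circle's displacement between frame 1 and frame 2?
1.3

The brown circle moved from (17.0, 17.2) to (17.2, 18.5), a distance of √(0.2² + 1.3²) ≈ 1.3.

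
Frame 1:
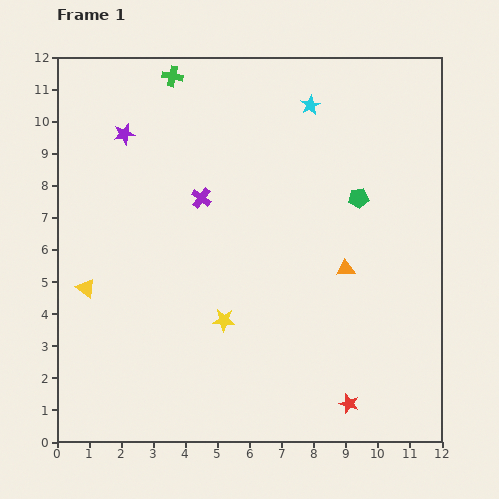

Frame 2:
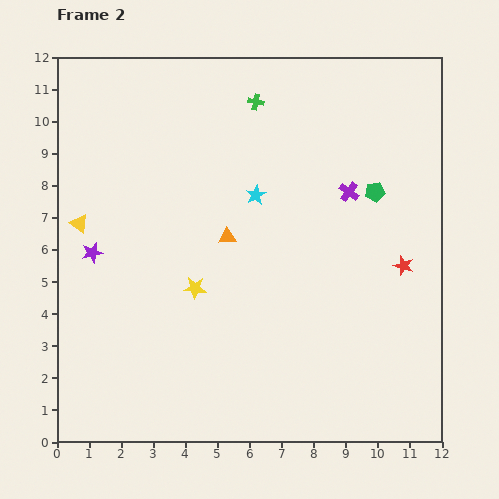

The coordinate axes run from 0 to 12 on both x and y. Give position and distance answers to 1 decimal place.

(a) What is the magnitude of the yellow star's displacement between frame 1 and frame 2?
1.3

The yellow star moved from (5.2, 3.8) to (4.3, 4.8), a distance of √(0.9² + 1.0²) ≈ 1.3.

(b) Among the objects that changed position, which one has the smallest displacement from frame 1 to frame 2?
the green pentagon

(moved 0.5)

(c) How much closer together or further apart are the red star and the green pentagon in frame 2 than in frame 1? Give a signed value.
-3.9

Distance in frame 1: 6.4. Distance in frame 2: 2.5.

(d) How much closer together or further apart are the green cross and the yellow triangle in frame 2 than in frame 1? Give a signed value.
-0.4

Distance in frame 1: 7.1. Distance in frame 2: 6.7.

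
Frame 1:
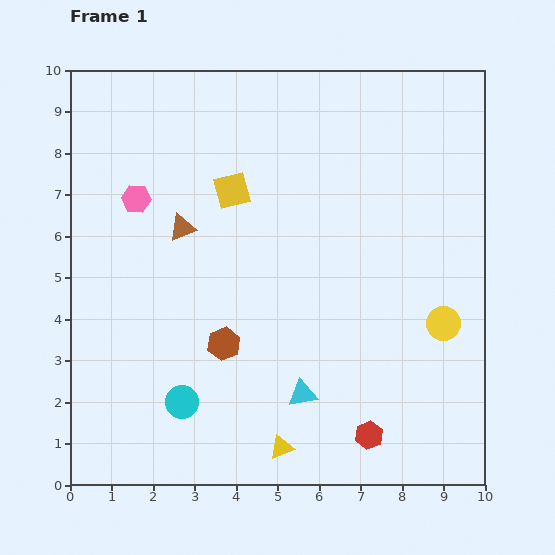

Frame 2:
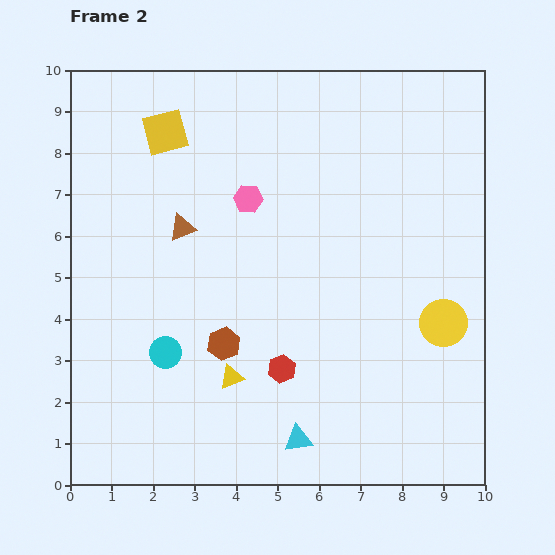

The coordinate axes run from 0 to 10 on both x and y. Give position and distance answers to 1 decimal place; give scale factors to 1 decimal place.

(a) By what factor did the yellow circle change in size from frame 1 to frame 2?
1.4×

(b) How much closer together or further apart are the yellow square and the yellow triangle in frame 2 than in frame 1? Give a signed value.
-0.2

Distance in frame 1: 6.3. Distance in frame 2: 6.1.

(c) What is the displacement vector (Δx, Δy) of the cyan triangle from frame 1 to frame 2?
(-0.1, -1.1)

The cyan triangle was at (5.6, 2.2) in frame 1 and (5.5, 1.1) in frame 2.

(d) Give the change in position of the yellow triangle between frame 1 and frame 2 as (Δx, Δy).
(-1.2, 1.7)

The yellow triangle was at (5.1, 0.9) in frame 1 and (3.9, 2.6) in frame 2.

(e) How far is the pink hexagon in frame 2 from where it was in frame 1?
2.7

The pink hexagon moved from (1.6, 6.9) to (4.3, 6.9), a distance of √(2.7² + 0.0²) ≈ 2.7.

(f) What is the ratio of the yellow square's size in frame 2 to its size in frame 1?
1.3×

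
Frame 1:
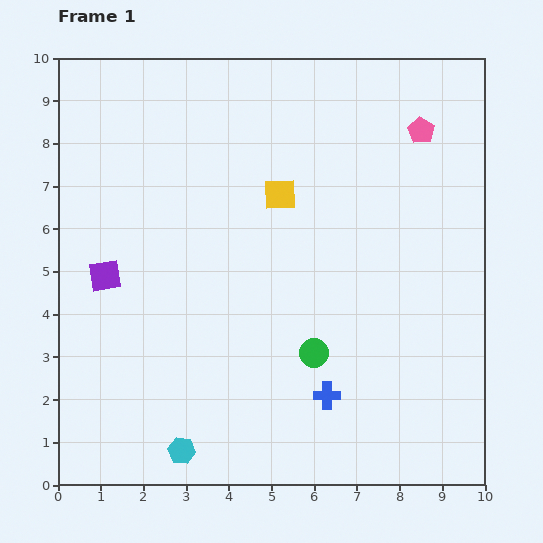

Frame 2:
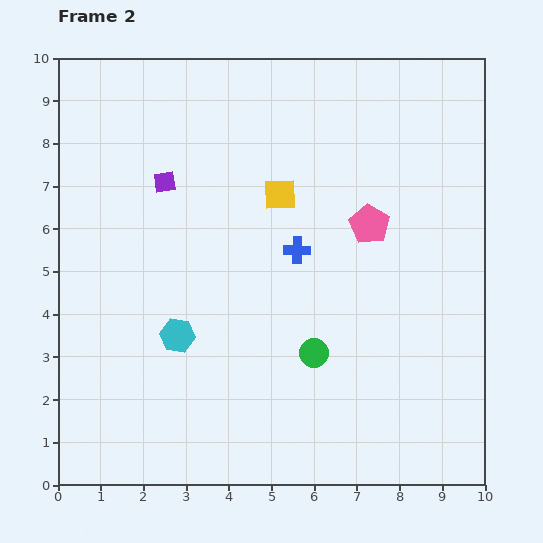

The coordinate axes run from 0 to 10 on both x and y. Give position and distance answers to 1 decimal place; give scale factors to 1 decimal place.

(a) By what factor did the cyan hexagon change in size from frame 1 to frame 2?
1.3×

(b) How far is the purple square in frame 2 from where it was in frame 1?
2.6

The purple square moved from (1.1, 4.9) to (2.5, 7.1), a distance of √(1.4² + 2.2²) ≈ 2.6.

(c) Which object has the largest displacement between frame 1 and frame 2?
the blue cross

(moved 3.5; next 2.7)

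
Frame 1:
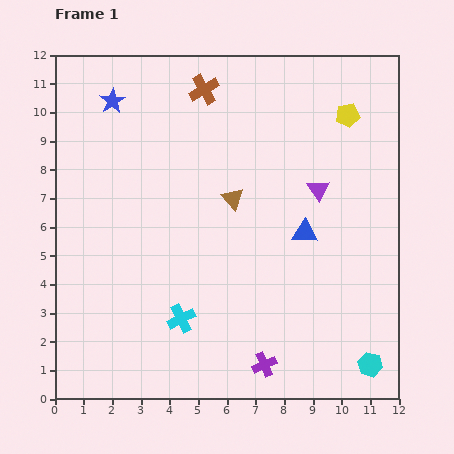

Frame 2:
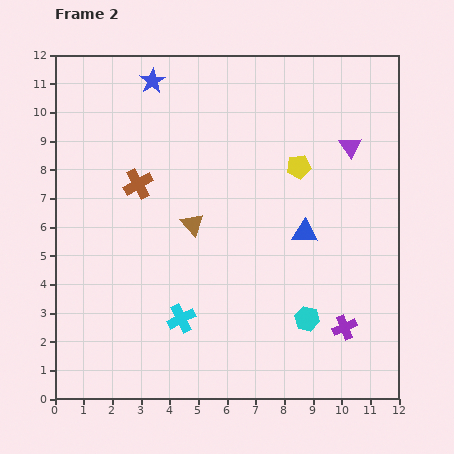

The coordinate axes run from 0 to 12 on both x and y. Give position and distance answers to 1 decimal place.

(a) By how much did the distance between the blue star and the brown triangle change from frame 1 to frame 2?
-0.2

Distance in frame 1: 5.4. Distance in frame 2: 5.2.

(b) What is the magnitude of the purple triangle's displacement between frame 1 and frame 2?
1.9

The purple triangle moved from (9.2, 7.3) to (10.3, 8.8), a distance of √(1.1² + 1.5²) ≈ 1.9.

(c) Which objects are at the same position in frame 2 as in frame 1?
the cyan cross, the blue triangle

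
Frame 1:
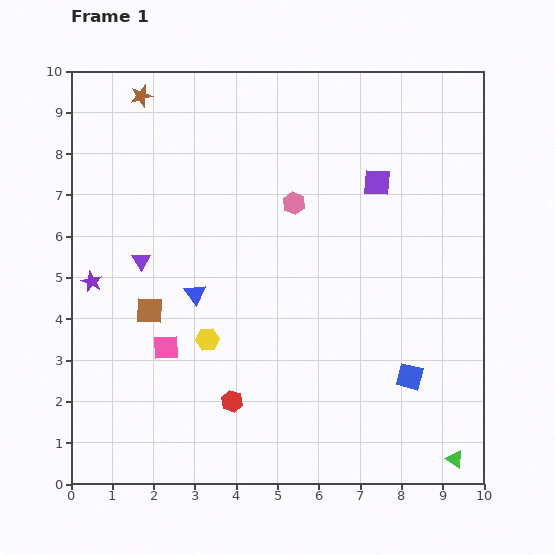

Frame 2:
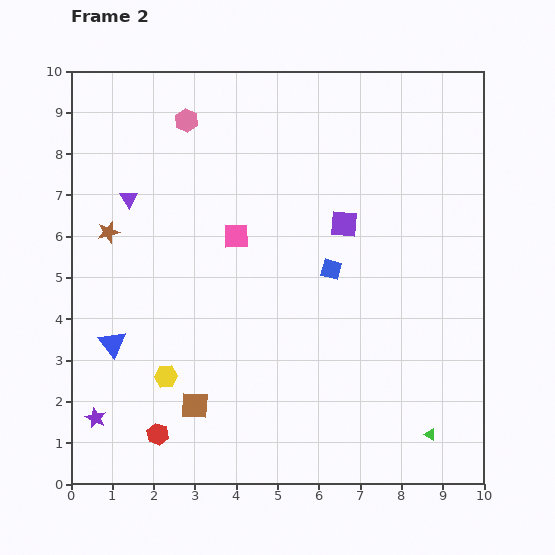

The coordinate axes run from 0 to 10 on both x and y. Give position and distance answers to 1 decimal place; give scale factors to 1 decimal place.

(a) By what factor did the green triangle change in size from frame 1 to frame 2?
0.6×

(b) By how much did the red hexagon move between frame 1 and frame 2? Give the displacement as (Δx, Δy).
(-1.8, -0.8)

The red hexagon was at (3.9, 2.0) in frame 1 and (2.1, 1.2) in frame 2.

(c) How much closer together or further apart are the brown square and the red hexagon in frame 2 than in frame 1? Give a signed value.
-1.9

Distance in frame 1: 3.0. Distance in frame 2: 1.1.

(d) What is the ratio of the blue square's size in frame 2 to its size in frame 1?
0.8×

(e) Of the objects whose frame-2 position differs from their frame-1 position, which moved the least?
the green triangle

(moved 0.8)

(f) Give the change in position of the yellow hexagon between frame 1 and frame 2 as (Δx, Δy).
(-1.0, -0.9)

The yellow hexagon was at (3.3, 3.5) in frame 1 and (2.3, 2.6) in frame 2.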